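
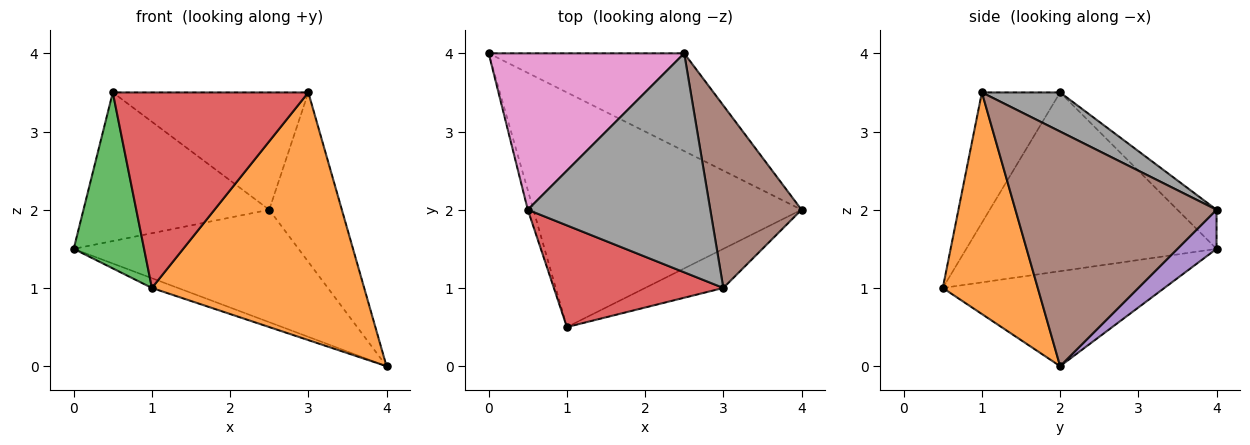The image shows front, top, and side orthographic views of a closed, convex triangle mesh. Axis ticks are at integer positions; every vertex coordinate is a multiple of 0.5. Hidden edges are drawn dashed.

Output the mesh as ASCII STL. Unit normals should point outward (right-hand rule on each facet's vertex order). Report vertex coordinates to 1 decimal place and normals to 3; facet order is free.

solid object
 facet normal -0.334 0.039 -0.942
  outer loop
   vertex 1.0 0.5 1.0
   vertex 0.0 4.0 1.5
   vertex 4.0 2.0 0.0
  endloop
 endfacet
 facet normal 0.404 -0.903 -0.143
  outer loop
   vertex 3.0 1.0 3.5
   vertex 1.0 0.5 1.0
   vertex 4.0 2.0 0.0
  endloop
 endfacet
 facet normal -0.962 -0.271 -0.030
  outer loop
   vertex 0.5 2.0 3.5
   vertex 0.0 4.0 1.5
   vertex 1.0 0.5 1.0
  endloop
 endfacet
 facet normal -0.334 -0.836 0.435
  outer loop
   vertex 0.5 2.0 3.5
   vertex 1.0 0.5 1.0
   vertex 3.0 1.0 3.5
  endloop
 endfacet
 facet normal 0.130 0.748 -0.651
  outer loop
   vertex 2.5 4.0 2.0
   vertex 4.0 2.0 0.0
   vertex 0.0 4.0 1.5
  endloop
 endfacet
 facet normal 0.883 0.319 0.344
  outer loop
   vertex 2.5 4.0 2.0
   vertex 3.0 1.0 3.5
   vertex 4.0 2.0 0.0
  endloop
 endfacet
 facet normal -0.143 0.682 0.717
  outer loop
   vertex 2.5 4.0 2.0
   vertex 0.0 4.0 1.5
   vertex 0.5 2.0 3.5
  endloop
 endfacet
 facet normal 0.186 0.464 0.866
  outer loop
   vertex 2.5 4.0 2.0
   vertex 0.5 2.0 3.5
   vertex 3.0 1.0 3.5
  endloop
 endfacet
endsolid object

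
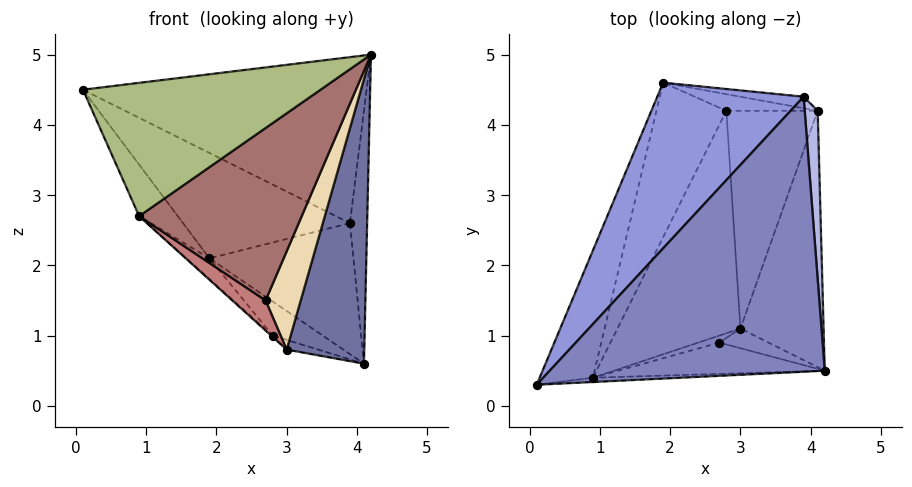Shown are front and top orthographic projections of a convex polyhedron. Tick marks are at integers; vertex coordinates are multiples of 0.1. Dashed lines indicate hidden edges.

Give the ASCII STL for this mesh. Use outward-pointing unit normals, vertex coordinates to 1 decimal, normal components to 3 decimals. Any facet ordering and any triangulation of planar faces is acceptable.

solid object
 facet normal 0.892 -0.336 -0.303
  outer loop
   vertex 3.0 1.1 0.8
   vertex 4.1 4.2 0.6
   vertex 4.2 0.5 5.0
  endloop
 endfacet
 facet normal -0.129 0.513 0.849
  outer loop
   vertex 3.9 4.4 2.6
   vertex 0.1 0.3 4.5
   vertex 4.2 0.5 5.0
  endloop
 endfacet
 facet normal -0.155 0.530 0.833
  outer loop
   vertex 3.9 4.4 2.6
   vertex 1.9 4.6 2.1
   vertex 0.1 0.3 4.5
  endloop
 endfacet
 facet normal 0.988 0.129 0.086
  outer loop
   vertex 3.9 4.4 2.6
   vertex 4.2 0.5 5.0
   vertex 4.1 4.2 0.6
  endloop
 endfacet
 facet normal 0.121 0.989 -0.087
  outer loop
   vertex 3.9 4.4 2.6
   vertex 4.1 4.2 0.6
   vertex 1.9 4.6 2.1
  endloop
 endfacet
 facet normal 0.053 -0.998 -0.032
  outer loop
   vertex 0.9 0.4 2.7
   vertex 4.2 0.5 5.0
   vertex 0.1 0.3 4.5
  endloop
 endfacet
 facet normal -0.905 0.159 -0.394
  outer loop
   vertex 0.9 0.4 2.7
   vertex 0.1 0.3 4.5
   vertex 1.9 4.6 2.1
  endloop
 endfacet
 facet normal -0.133 0.891 -0.433
  outer loop
   vertex 2.8 4.2 1.0
   vertex 1.9 4.6 2.1
   vertex 4.1 4.2 0.6
  endloop
 endfacet
 facet normal -0.294 0.043 -0.955
  outer loop
   vertex 2.8 4.2 1.0
   vertex 4.1 4.2 0.6
   vertex 3.0 1.1 0.8
  endloop
 endfacet
 facet normal -0.755 0.087 -0.650
  outer loop
   vertex 2.8 4.2 1.0
   vertex 0.9 0.4 2.7
   vertex 1.9 4.6 2.1
  endloop
 endfacet
 facet normal -0.672 0.004 -0.741
  outer loop
   vertex 2.8 4.2 1.0
   vertex 3.0 1.1 0.8
   vertex 0.9 0.4 2.7
  endloop
 endfacet
 facet normal 0.192 -0.962 -0.192
  outer loop
   vertex 2.7 0.9 1.5
   vertex 3.0 1.1 0.8
   vertex 4.2 0.5 5.0
  endloop
 endfacet
 facet normal 0.152 -0.972 -0.176
  outer loop
   vertex 2.7 0.9 1.5
   vertex 4.2 0.5 5.0
   vertex 0.9 0.4 2.7
  endloop
 endfacet
 facet normal 0.118 -0.967 -0.226
  outer loop
   vertex 2.7 0.9 1.5
   vertex 0.9 0.4 2.7
   vertex 3.0 1.1 0.8
  endloop
 endfacet
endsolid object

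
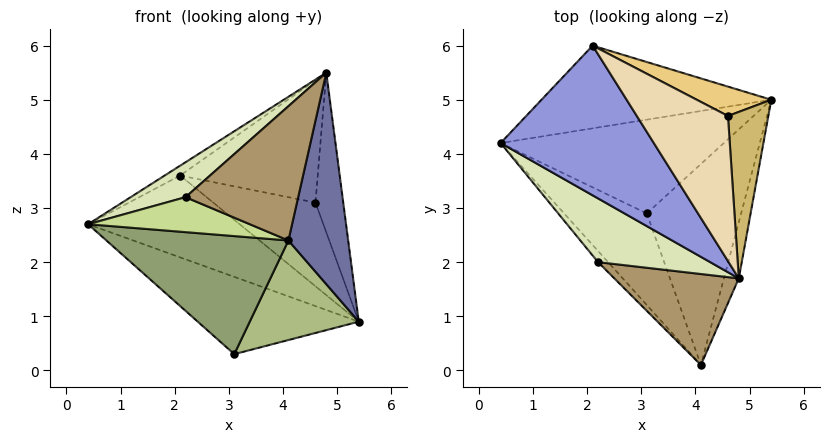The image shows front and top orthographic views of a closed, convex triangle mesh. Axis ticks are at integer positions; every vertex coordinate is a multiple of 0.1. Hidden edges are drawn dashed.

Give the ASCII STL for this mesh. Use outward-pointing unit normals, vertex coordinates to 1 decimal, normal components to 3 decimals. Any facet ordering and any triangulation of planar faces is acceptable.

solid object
 facet normal 0.958 -0.277 -0.074
  outer loop
   vertex 4.8 1.7 5.5
   vertex 4.1 0.1 2.4
   vertex 5.4 5.0 0.9
  endloop
 endfacet
 facet normal -0.346 0.660 -0.667
  outer loop
   vertex 2.1 6.0 3.6
   vertex 5.4 5.0 0.9
   vertex 0.4 4.2 2.7
  endloop
 endfacet
 facet normal -0.513 0.056 0.857
  outer loop
   vertex 2.1 6.0 3.6
   vertex 0.4 4.2 2.7
   vertex 4.8 1.7 5.5
  endloop
 endfacet
 facet normal -0.355 0.595 -0.721
  outer loop
   vertex 3.1 2.9 0.3
   vertex 0.4 4.2 2.7
   vertex 5.4 5.0 0.9
  endloop
 endfacet
 facet normal -0.679 -0.580 -0.450
  outer loop
   vertex 3.1 2.9 0.3
   vertex 4.1 0.1 2.4
   vertex 0.4 4.2 2.7
  endloop
 endfacet
 facet normal 0.538 -0.374 -0.755
  outer loop
   vertex 3.1 2.9 0.3
   vertex 5.4 5.0 0.9
   vertex 4.1 0.1 2.4
  endloop
 endfacet
 facet normal -0.734 -0.647 -0.206
  outer loop
   vertex 2.2 2.0 3.2
   vertex 0.4 4.2 2.7
   vertex 4.1 0.1 2.4
  endloop
 endfacet
 facet normal -0.639 -0.370 0.674
  outer loop
   vertex 2.2 2.0 3.2
   vertex 4.8 1.7 5.5
   vertex 0.4 4.2 2.7
  endloop
 endfacet
 facet normal -0.509 -0.712 0.483
  outer loop
   vertex 2.2 2.0 3.2
   vertex 4.1 0.1 2.4
   vertex 4.8 1.7 5.5
  endloop
 endfacet
 facet normal 0.865 0.347 0.362
  outer loop
   vertex 4.6 4.7 3.1
   vertex 4.8 1.7 5.5
   vertex 5.4 5.0 0.9
  endloop
 endfacet
 facet normal 0.487 0.824 0.289
  outer loop
   vertex 4.6 4.7 3.1
   vertex 5.4 5.0 0.9
   vertex 2.1 6.0 3.6
  endloop
 endfacet
 facet normal 0.439 0.579 0.687
  outer loop
   vertex 4.6 4.7 3.1
   vertex 2.1 6.0 3.6
   vertex 4.8 1.7 5.5
  endloop
 endfacet
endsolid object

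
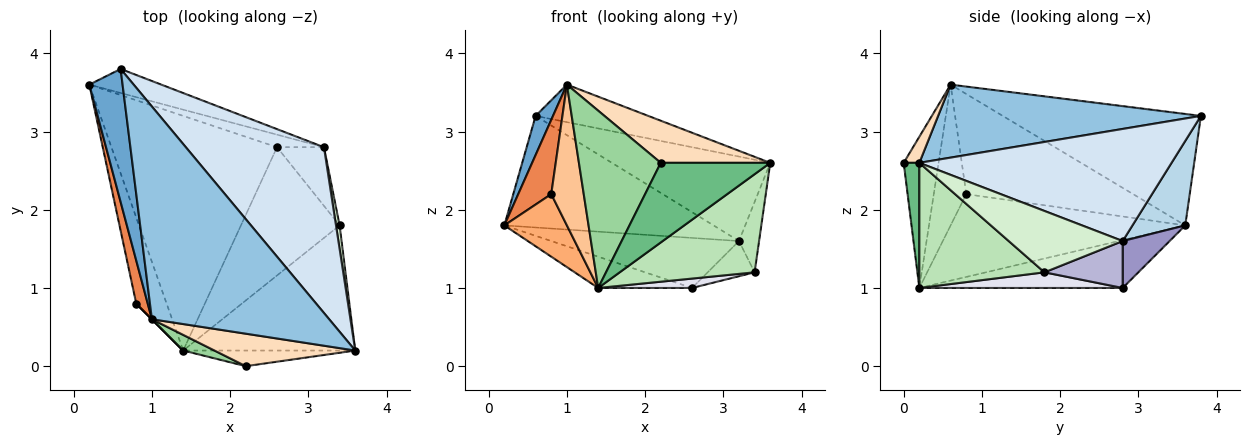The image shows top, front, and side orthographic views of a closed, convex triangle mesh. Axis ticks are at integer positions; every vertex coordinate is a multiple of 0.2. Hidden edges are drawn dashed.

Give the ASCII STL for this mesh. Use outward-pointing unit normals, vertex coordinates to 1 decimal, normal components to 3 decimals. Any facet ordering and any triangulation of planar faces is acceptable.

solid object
 facet normal -0.955 -0.084 0.285
  outer loop
   vertex 0.6 3.8 3.2
   vertex 0.2 3.6 1.8
   vertex 1.0 0.6 3.6
  endloop
 endfacet
 facet normal 0.376 0.161 0.913
  outer loop
   vertex 0.6 3.8 3.2
   vertex 1.0 0.6 3.6
   vertex 3.6 0.2 2.6
  endloop
 endfacet
 facet normal 0.240 0.949 -0.204
  outer loop
   vertex 3.2 2.8 1.6
   vertex 0.2 3.6 1.8
   vertex 0.6 3.8 3.2
  endloop
 endfacet
 facet normal 0.586 0.368 0.722
  outer loop
   vertex 3.2 2.8 1.6
   vertex 0.6 3.8 3.2
   vertex 3.6 0.2 2.6
  endloop
 endfacet
 facet normal -0.975 -0.193 0.112
  outer loop
   vertex 0.8 0.8 2.2
   vertex 1.0 0.6 3.6
   vertex 0.2 3.6 1.8
  endloop
 endfacet
 facet normal -0.911 -0.243 -0.334
  outer loop
   vertex 0.8 0.8 2.2
   vertex 0.2 3.6 1.8
   vertex 1.4 0.2 1.0
  endloop
 endfacet
 facet normal -0.707 -0.707 0.000
  outer loop
   vertex 0.8 0.8 2.2
   vertex 1.4 0.2 1.0
   vertex 1.0 0.6 3.6
  endloop
 endfacet
 facet normal 0.112 -0.787 0.607
  outer loop
   vertex 2.2 0.0 2.6
   vertex 3.6 0.2 2.6
   vertex 1.0 0.6 3.6
  endloop
 endfacet
 facet normal 0.139 -0.972 -0.191
  outer loop
   vertex 2.2 0.0 2.6
   vertex 1.4 0.2 1.0
   vertex 3.6 0.2 2.6
  endloop
 endfacet
 facet normal -0.391 -0.917 0.081
  outer loop
   vertex 2.2 0.0 2.6
   vertex 1.0 0.6 3.6
   vertex 1.4 0.2 1.0
  endloop
 endfacet
 facet normal 0.497 -0.536 -0.683
  outer loop
   vertex 3.4 1.8 1.2
   vertex 3.6 0.2 2.6
   vertex 1.4 0.2 1.0
  endloop
 endfacet
 facet normal 0.983 0.173 0.058
  outer loop
   vertex 3.4 1.8 1.2
   vertex 3.2 2.8 1.6
   vertex 3.6 0.2 2.6
  endloop
 endfacet
 facet normal 0.236 0.943 -0.236
  outer loop
   vertex 2.6 2.8 1.0
   vertex 0.2 3.6 1.8
   vertex 3.2 2.8 1.6
  endloop
 endfacet
 facet normal 0.651 0.391 -0.651
  outer loop
   vertex 2.6 2.8 1.0
   vertex 3.2 2.8 1.6
   vertex 3.4 1.8 1.2
  endloop
 endfacet
 facet normal -0.275 0.127 -0.953
  outer loop
   vertex 2.6 2.8 1.0
   vertex 1.4 0.2 1.0
   vertex 0.2 3.6 1.8
  endloop
 endfacet
 facet normal 0.156 -0.072 -0.985
  outer loop
   vertex 2.6 2.8 1.0
   vertex 3.4 1.8 1.2
   vertex 1.4 0.2 1.0
  endloop
 endfacet
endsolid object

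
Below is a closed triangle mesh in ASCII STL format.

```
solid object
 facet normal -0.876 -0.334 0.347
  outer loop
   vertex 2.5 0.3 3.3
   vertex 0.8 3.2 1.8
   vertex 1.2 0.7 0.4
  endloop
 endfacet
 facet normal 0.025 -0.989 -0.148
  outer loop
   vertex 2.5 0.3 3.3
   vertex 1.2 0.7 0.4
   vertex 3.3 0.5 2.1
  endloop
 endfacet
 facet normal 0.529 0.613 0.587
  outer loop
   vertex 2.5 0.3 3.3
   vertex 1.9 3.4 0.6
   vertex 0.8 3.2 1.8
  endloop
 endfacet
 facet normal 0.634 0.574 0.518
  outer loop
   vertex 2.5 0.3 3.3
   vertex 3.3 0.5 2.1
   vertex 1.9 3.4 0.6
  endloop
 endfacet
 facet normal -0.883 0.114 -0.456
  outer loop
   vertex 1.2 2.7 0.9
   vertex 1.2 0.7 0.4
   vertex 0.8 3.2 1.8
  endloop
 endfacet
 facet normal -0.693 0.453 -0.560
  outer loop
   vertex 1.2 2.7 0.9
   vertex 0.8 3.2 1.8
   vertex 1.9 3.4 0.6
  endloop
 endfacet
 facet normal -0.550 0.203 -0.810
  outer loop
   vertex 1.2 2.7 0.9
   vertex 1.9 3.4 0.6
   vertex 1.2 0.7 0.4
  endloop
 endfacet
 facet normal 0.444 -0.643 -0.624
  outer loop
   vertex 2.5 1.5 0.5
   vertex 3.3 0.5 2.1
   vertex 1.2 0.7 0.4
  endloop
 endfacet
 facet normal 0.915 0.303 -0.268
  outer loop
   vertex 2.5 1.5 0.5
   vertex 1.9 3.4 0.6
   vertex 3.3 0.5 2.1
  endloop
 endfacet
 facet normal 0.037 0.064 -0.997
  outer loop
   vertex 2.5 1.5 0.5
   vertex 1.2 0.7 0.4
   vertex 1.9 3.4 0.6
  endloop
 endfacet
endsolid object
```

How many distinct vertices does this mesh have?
7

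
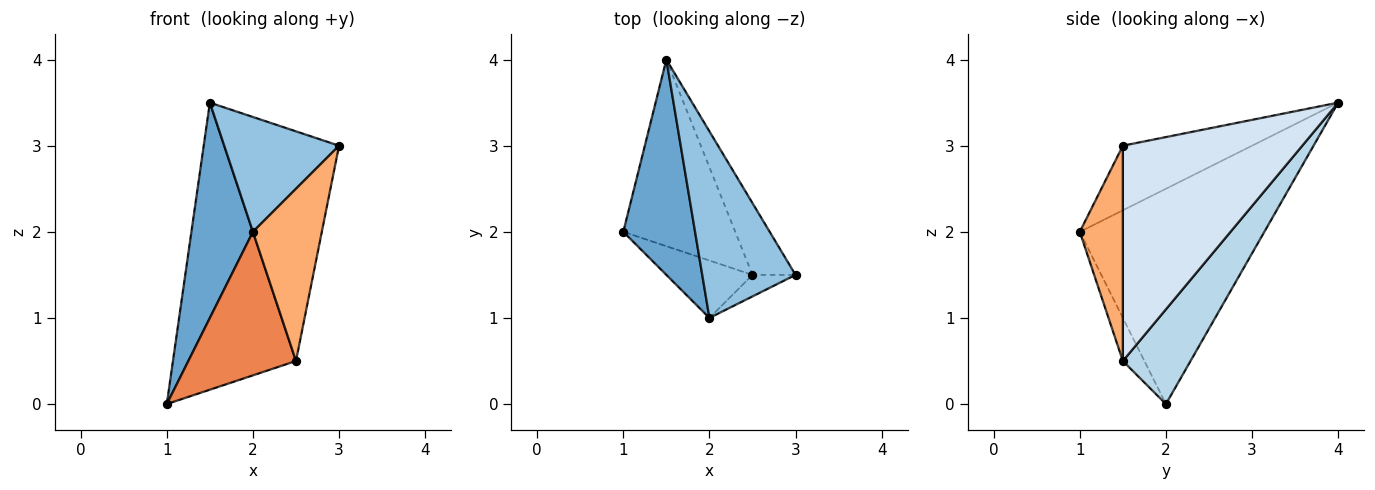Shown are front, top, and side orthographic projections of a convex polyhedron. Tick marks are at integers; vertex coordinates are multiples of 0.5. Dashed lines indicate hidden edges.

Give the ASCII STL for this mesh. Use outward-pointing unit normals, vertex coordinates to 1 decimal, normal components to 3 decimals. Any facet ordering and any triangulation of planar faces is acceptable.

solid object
 facet normal -0.905 -0.302 0.302
  outer loop
   vertex 2.0 1.0 2.0
   vertex 1.5 4.0 3.5
   vertex 1.0 2.0 0.0
  endloop
 endfacet
 facet normal -0.508 -0.451 0.734
  outer loop
   vertex 2.0 1.0 2.0
   vertex 3.0 1.5 3.0
   vertex 1.5 4.0 3.5
  endloop
 endfacet
 facet normal 0.419 0.761 -0.495
  outer loop
   vertex 2.5 1.5 0.5
   vertex 1.0 2.0 0.0
   vertex 1.5 4.0 3.5
  endloop
 endfacet
 facet normal 0.831 0.532 -0.166
  outer loop
   vertex 2.5 1.5 0.5
   vertex 1.5 4.0 3.5
   vertex 3.0 1.5 3.0
  endloop
 endfacet
 facet normal -0.183 -0.913 -0.365
  outer loop
   vertex 2.5 1.5 0.5
   vertex 2.0 1.0 2.0
   vertex 1.0 2.0 0.0
  endloop
 endfacet
 facet normal 0.527 -0.843 -0.105
  outer loop
   vertex 2.5 1.5 0.5
   vertex 3.0 1.5 3.0
   vertex 2.0 1.0 2.0
  endloop
 endfacet
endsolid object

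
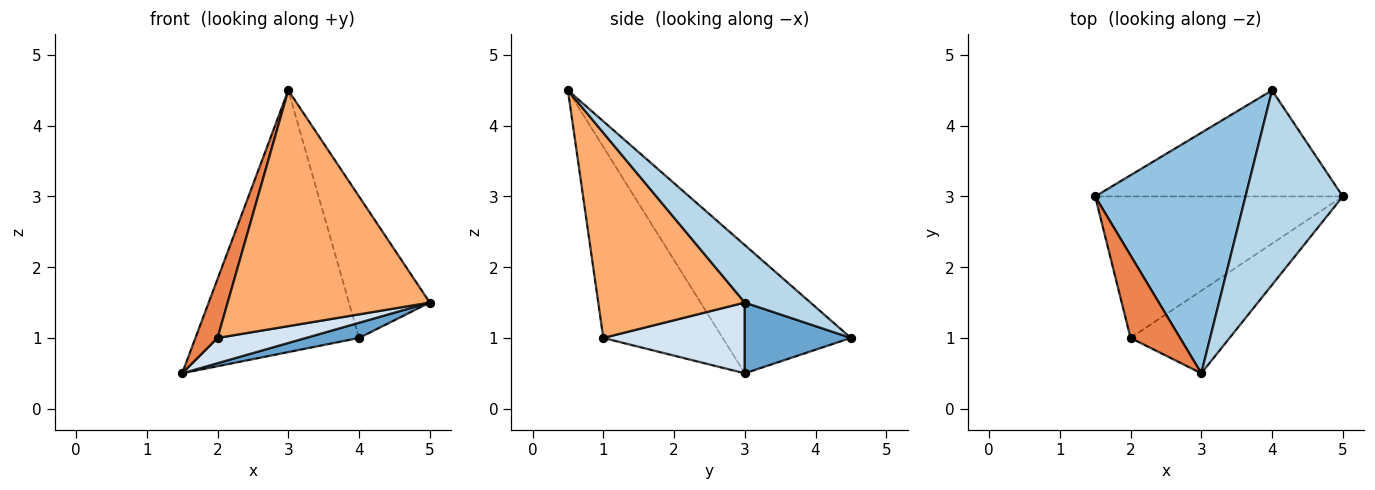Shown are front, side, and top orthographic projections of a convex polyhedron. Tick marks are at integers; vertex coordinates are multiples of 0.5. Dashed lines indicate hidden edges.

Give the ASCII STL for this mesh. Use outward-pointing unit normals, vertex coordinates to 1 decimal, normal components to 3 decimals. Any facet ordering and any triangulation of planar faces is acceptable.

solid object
 facet normal 0.272 -0.136 -0.953
  outer loop
   vertex 4.0 4.5 1.0
   vertex 5.0 3.0 1.5
   vertex 1.5 3.0 0.5
  endloop
 endfacet
 facet normal -0.500 0.638 0.586
  outer loop
   vertex 4.0 4.5 1.0
   vertex 1.5 3.0 0.5
   vertex 3.0 0.5 4.5
  endloop
 endfacet
 facet normal 0.431 0.531 0.730
  outer loop
   vertex 4.0 4.5 1.0
   vertex 3.0 0.5 4.5
   vertex 5.0 3.0 1.5
  endloop
 endfacet
 facet normal 0.271 -0.169 -0.948
  outer loop
   vertex 2.0 1.0 1.0
   vertex 1.5 3.0 0.5
   vertex 5.0 3.0 1.5
  endloop
 endfacet
 facet normal -0.953 -0.176 0.247
  outer loop
   vertex 2.0 1.0 1.0
   vertex 3.0 0.5 4.5
   vertex 1.5 3.0 0.5
  endloop
 endfacet
 facet normal 0.565 -0.779 -0.273
  outer loop
   vertex 2.0 1.0 1.0
   vertex 5.0 3.0 1.5
   vertex 3.0 0.5 4.5
  endloop
 endfacet
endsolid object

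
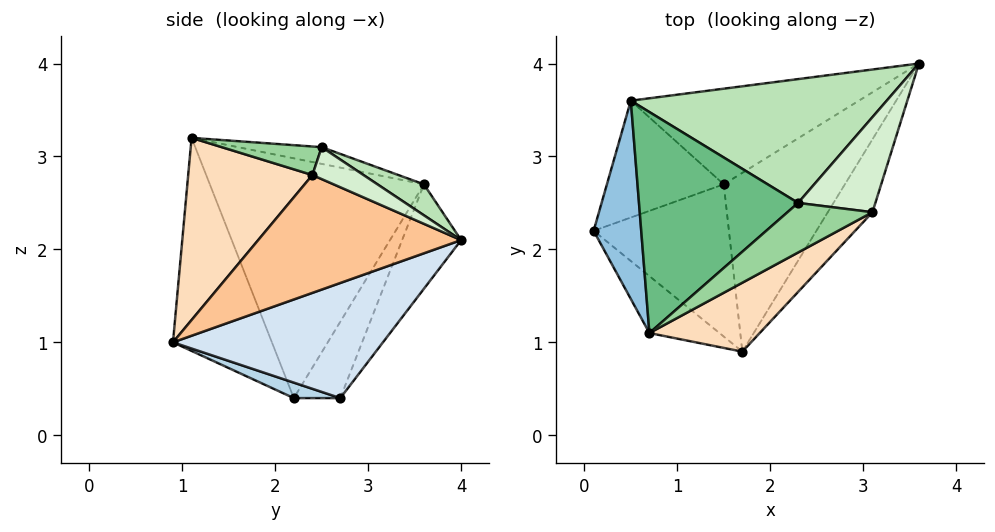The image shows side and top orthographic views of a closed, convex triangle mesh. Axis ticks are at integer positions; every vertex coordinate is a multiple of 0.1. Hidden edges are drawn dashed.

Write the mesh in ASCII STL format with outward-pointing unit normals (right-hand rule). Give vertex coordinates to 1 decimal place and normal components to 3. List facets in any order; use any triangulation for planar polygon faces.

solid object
 facet normal -0.575 -0.796 -0.189
  outer loop
   vertex 0.7 1.1 3.2
   vertex 0.1 2.2 0.4
   vertex 1.7 0.9 1.0
  endloop
 endfacet
 facet normal -0.980 -0.040 0.195
  outer loop
   vertex 0.5 3.6 2.7
   vertex 0.1 2.2 0.4
   vertex 0.7 1.1 3.2
  endloop
 endfacet
 facet normal 0.108 -0.304 -0.947
  outer loop
   vertex 1.5 2.7 0.4
   vertex 1.7 0.9 1.0
   vertex 0.1 2.2 0.4
  endloop
 endfacet
 facet normal 0.680 -0.163 -0.715
  outer loop
   vertex 1.5 2.7 0.4
   vertex 3.6 4.0 2.1
   vertex 1.7 0.9 1.0
  endloop
 endfacet
 facet normal -0.299 0.837 -0.458
  outer loop
   vertex 1.5 2.7 0.4
   vertex 0.1 2.2 0.4
   vertex 0.5 3.6 2.7
  endloop
 endfacet
 facet normal -0.197 0.881 -0.430
  outer loop
   vertex 1.5 2.7 0.4
   vertex 0.5 3.6 2.7
   vertex 3.6 4.0 2.1
  endloop
 endfacet
 facet normal 0.854 -0.408 -0.324
  outer loop
   vertex 3.1 2.4 2.8
   vertex 1.7 0.9 1.0
   vertex 3.6 4.0 2.1
  endloop
 endfacet
 facet normal 0.493 -0.818 0.298
  outer loop
   vertex 3.1 2.4 2.8
   vertex 0.7 1.1 3.2
   vertex 1.7 0.9 1.0
  endloop
 endfacet
 facet normal -0.103 0.187 0.977
  outer loop
   vertex 2.3 2.5 3.1
   vertex 0.5 3.6 2.7
   vertex 0.7 1.1 3.2
  endloop
 endfacet
 facet normal 0.305 -0.284 0.909
  outer loop
   vertex 2.3 2.5 3.1
   vertex 0.7 1.1 3.2
   vertex 3.1 2.4 2.8
  endloop
 endfacet
 facet normal 0.105 0.487 0.867
  outer loop
   vertex 2.3 2.5 3.1
   vertex 3.6 4.0 2.1
   vertex 0.5 3.6 2.7
  endloop
 endfacet
 facet normal 0.368 0.274 0.889
  outer loop
   vertex 2.3 2.5 3.1
   vertex 3.1 2.4 2.8
   vertex 3.6 4.0 2.1
  endloop
 endfacet
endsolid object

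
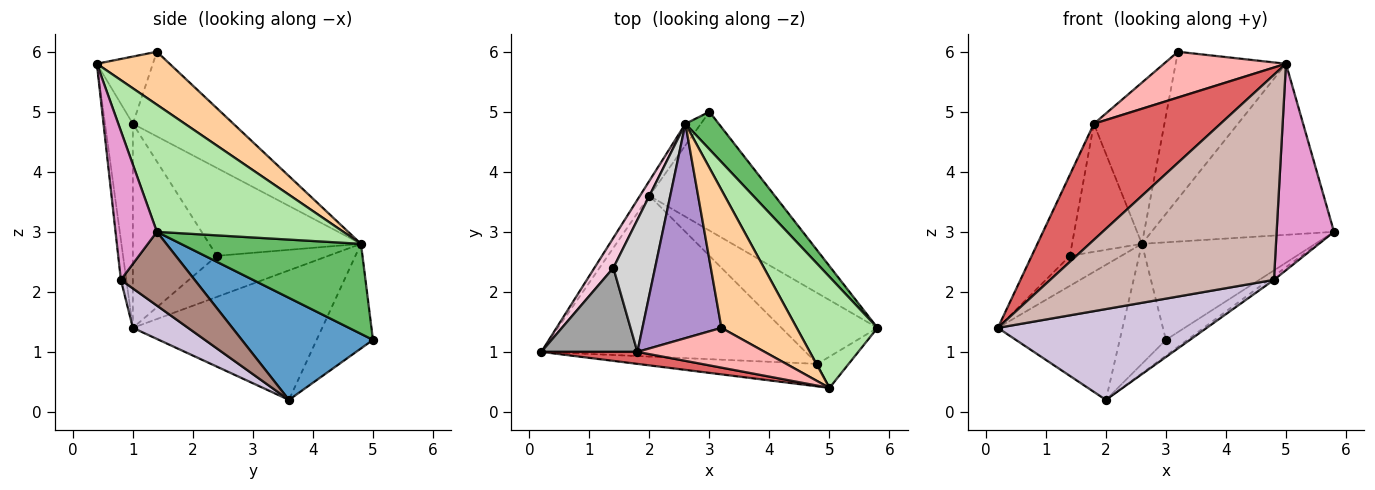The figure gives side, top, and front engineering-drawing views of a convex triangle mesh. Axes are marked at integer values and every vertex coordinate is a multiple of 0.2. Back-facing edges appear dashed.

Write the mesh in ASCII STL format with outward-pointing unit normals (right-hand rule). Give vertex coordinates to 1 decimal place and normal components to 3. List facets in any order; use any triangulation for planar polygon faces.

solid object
 facet normal 0.628 0.103 -0.772
  outer loop
   vertex 2.0 3.6 0.2
   vertex 3.0 5.0 1.2
   vertex 5.8 1.4 3.0
  endloop
 endfacet
 facet normal -0.834 0.549 -0.061
  outer loop
   vertex 2.6 4.8 2.8
   vertex 2.0 3.6 0.2
   vertex 0.2 1.0 1.4
  endloop
 endfacet
 facet normal -0.768 0.630 -0.113
  outer loop
   vertex 2.6 4.8 2.8
   vertex 3.0 5.0 1.2
   vertex 2.0 3.6 0.2
  endloop
 endfacet
 facet normal 0.434 0.657 0.617
  outer loop
   vertex 2.6 4.8 2.8
   vertex 3.2 1.4 6.0
   vertex 5.0 0.4 5.8
  endloop
 endfacet
 facet normal 0.696 0.670 0.258
  outer loop
   vertex 2.6 4.8 2.8
   vertex 5.8 1.4 3.0
   vertex 3.0 5.0 1.2
  endloop
 endfacet
 facet normal 0.651 0.637 0.413
  outer loop
   vertex 2.6 4.8 2.8
   vertex 5.0 0.4 5.8
   vertex 5.8 1.4 3.0
  endloop
 endfacet
 facet normal -0.214 -0.972 0.101
  outer loop
   vertex 1.8 1.0 4.8
   vertex 0.2 1.0 1.4
   vertex 5.0 0.4 5.8
  endloop
 endfacet
 facet normal -0.327 -0.713 0.620
  outer loop
   vertex 1.8 1.0 4.8
   vertex 5.0 0.4 5.8
   vertex 3.2 1.4 6.0
  endloop
 endfacet
 facet normal -0.651 0.456 0.607
  outer loop
   vertex 1.8 1.0 4.8
   vertex 3.2 1.4 6.0
   vertex 2.6 4.8 2.8
  endloop
 endfacet
 facet normal 0.129 -0.488 -0.863
  outer loop
   vertex 4.8 0.8 2.2
   vertex 0.2 1.0 1.4
   vertex 2.0 3.6 0.2
  endloop
 endfacet
 facet normal 0.608 0.042 -0.792
  outer loop
   vertex 4.8 0.8 2.2
   vertex 2.0 3.6 0.2
   vertex 5.8 1.4 3.0
  endloop
 endfacet
 facet normal -0.024 -0.994 -0.109
  outer loop
   vertex 4.8 0.8 2.2
   vertex 5.0 0.4 5.8
   vertex 0.2 1.0 1.4
  endloop
 endfacet
 facet normal 0.580 -0.805 -0.122
  outer loop
   vertex 4.8 0.8 2.2
   vertex 5.8 1.4 3.0
   vertex 5.0 0.4 5.8
  endloop
 endfacet
 facet normal -0.837 0.386 0.386
  outer loop
   vertex 1.4 2.4 2.6
   vertex 2.6 4.8 2.8
   vertex 0.2 1.0 1.4
  endloop
 endfacet
 facet normal -0.837 0.380 0.394
  outer loop
   vertex 1.4 2.4 2.6
   vertex 0.2 1.0 1.4
   vertex 1.8 1.0 4.8
  endloop
 endfacet
 facet normal -0.834 0.384 0.396
  outer loop
   vertex 1.4 2.4 2.6
   vertex 1.8 1.0 4.8
   vertex 2.6 4.8 2.8
  endloop
 endfacet
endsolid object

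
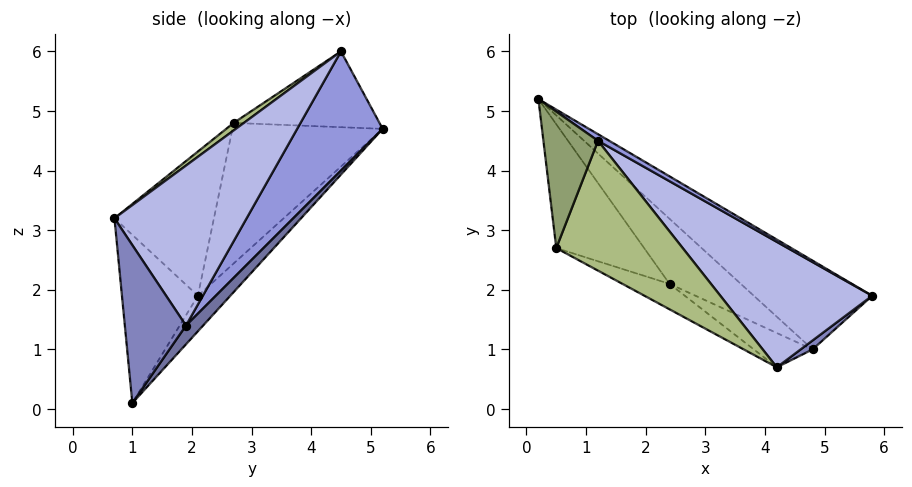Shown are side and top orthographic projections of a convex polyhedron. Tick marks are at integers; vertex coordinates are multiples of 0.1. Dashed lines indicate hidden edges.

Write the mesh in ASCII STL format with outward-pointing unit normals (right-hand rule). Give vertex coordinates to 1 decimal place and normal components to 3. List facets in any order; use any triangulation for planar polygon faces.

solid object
 facet normal 0.098 0.782 -0.616
  outer loop
   vertex 4.8 1.0 0.1
   vertex 0.2 5.2 4.7
   vertex 5.8 1.9 1.4
  endloop
 endfacet
 facet normal 0.633 -0.773 0.048
  outer loop
   vertex 4.8 1.0 0.1
   vertex 5.8 1.9 1.4
   vertex 4.2 0.7 3.2
  endloop
 endfacet
 facet normal 0.529 0.847 0.050
  outer loop
   vertex 1.2 4.5 6.0
   vertex 5.8 1.9 1.4
   vertex 0.2 5.2 4.7
  endloop
 endfacet
 facet normal 0.724 0.065 0.687
  outer loop
   vertex 1.2 4.5 6.0
   vertex 4.2 0.7 3.2
   vertex 5.8 1.9 1.4
  endloop
 endfacet
 facet normal -0.809 -0.074 0.583
  outer loop
   vertex 0.5 2.7 4.8
   vertex 1.2 4.5 6.0
   vertex 0.2 5.2 4.7
  endloop
 endfacet
 facet normal 0.049 -0.567 0.822
  outer loop
   vertex 0.5 2.7 4.8
   vertex 4.2 0.7 3.2
   vertex 1.2 4.5 6.0
  endloop
 endfacet
 facet normal -0.519 -0.835 -0.181
  outer loop
   vertex 2.4 2.1 1.9
   vertex 4.8 1.0 0.1
   vertex 4.2 0.7 3.2
  endloop
 endfacet
 facet normal -0.525 -0.834 -0.171
  outer loop
   vertex 2.4 2.1 1.9
   vertex 4.2 0.7 3.2
   vertex 0.5 2.7 4.8
  endloop
 endfacet
 facet normal -0.400 0.442 -0.803
  outer loop
   vertex 2.4 2.1 1.9
   vertex 0.2 5.2 4.7
   vertex 4.8 1.0 0.1
  endloop
 endfacet
 facet normal -0.842 -0.122 -0.526
  outer loop
   vertex 2.4 2.1 1.9
   vertex 0.5 2.7 4.8
   vertex 0.2 5.2 4.7
  endloop
 endfacet
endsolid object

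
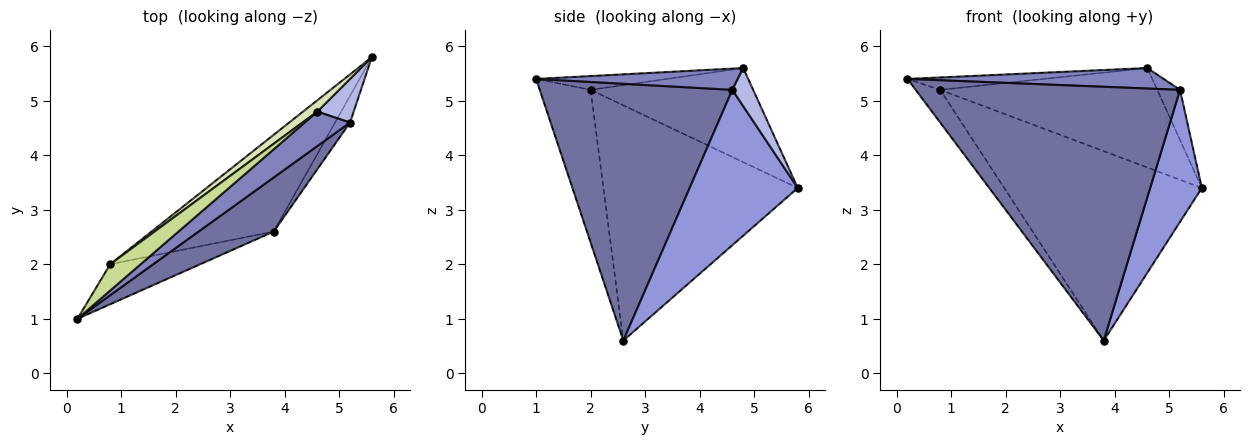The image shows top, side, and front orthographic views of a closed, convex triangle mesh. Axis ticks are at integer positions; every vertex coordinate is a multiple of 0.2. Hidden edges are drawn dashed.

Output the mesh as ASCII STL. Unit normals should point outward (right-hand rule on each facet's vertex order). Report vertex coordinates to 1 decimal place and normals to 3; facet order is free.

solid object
 facet normal 0.580 -0.797 0.170
  outer loop
   vertex 5.2 4.6 5.2
   vertex 0.2 1.0 5.4
   vertex 3.8 2.6 0.6
  endloop
 endfacet
 facet normal 0.373 -0.474 0.797
  outer loop
   vertex 5.2 4.6 5.2
   vertex 4.6 4.8 5.6
   vertex 0.2 1.0 5.4
  endloop
 endfacet
 facet normal 0.899 -0.430 -0.087
  outer loop
   vertex 5.2 4.6 5.2
   vertex 3.8 2.6 0.6
   vertex 5.6 5.8 3.4
  endloop
 endfacet
 facet normal 0.567 0.621 0.540
  outer loop
   vertex 5.2 4.6 5.2
   vertex 5.6 5.8 3.4
   vertex 4.6 4.8 5.6
  endloop
 endfacet
 facet normal -0.796 0.384 -0.469
  outer loop
   vertex 0.8 2.0 5.2
   vertex 3.8 2.6 0.6
   vertex 0.2 1.0 5.4
  endloop
 endfacet
 facet normal -0.659 0.670 -0.342
  outer loop
   vertex 0.8 2.0 5.2
   vertex 5.6 5.8 3.4
   vertex 3.8 2.6 0.6
  endloop
 endfacet
 facet normal -0.379 0.395 0.837
  outer loop
   vertex 0.8 2.0 5.2
   vertex 0.2 1.0 5.4
   vertex 4.6 4.8 5.6
  endloop
 endfacet
 facet normal -0.597 0.797 0.091
  outer loop
   vertex 0.8 2.0 5.2
   vertex 4.6 4.8 5.6
   vertex 5.6 5.8 3.4
  endloop
 endfacet
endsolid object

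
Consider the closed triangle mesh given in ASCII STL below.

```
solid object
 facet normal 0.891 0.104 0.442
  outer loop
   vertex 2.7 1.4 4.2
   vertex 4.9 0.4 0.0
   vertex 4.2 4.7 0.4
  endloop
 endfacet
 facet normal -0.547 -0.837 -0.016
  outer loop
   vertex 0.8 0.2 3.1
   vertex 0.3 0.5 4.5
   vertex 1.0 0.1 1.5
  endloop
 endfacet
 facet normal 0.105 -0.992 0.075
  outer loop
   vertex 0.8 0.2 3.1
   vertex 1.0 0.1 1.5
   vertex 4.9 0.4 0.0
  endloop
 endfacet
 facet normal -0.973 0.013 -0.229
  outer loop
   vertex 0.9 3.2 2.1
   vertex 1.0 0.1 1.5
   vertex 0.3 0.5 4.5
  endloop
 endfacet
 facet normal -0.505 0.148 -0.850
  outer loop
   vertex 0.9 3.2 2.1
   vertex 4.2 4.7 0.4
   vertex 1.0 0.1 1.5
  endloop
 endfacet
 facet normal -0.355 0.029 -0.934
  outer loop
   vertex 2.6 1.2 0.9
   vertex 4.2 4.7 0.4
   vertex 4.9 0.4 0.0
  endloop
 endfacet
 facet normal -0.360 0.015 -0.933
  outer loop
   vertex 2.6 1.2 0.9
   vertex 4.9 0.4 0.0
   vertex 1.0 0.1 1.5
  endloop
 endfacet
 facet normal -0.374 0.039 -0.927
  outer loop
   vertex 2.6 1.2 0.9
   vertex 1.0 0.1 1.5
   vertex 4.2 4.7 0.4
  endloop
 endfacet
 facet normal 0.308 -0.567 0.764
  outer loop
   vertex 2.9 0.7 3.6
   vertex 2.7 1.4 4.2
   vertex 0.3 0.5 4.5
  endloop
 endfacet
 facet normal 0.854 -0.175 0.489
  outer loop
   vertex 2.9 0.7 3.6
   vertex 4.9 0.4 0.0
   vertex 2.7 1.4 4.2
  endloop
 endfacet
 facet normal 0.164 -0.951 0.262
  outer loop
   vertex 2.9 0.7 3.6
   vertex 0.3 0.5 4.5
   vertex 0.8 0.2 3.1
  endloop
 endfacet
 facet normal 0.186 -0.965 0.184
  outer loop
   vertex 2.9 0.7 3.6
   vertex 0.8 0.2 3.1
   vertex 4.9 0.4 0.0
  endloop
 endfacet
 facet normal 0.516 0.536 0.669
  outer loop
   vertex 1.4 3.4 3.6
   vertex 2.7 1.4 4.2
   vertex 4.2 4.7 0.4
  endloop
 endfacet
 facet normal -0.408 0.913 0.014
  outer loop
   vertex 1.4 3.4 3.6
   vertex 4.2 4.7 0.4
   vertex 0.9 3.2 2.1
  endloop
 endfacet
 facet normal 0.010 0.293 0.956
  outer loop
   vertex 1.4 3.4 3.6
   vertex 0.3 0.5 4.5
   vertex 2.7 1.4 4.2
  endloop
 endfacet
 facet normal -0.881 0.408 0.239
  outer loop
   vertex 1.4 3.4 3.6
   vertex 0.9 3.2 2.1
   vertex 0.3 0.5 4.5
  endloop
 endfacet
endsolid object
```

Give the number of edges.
24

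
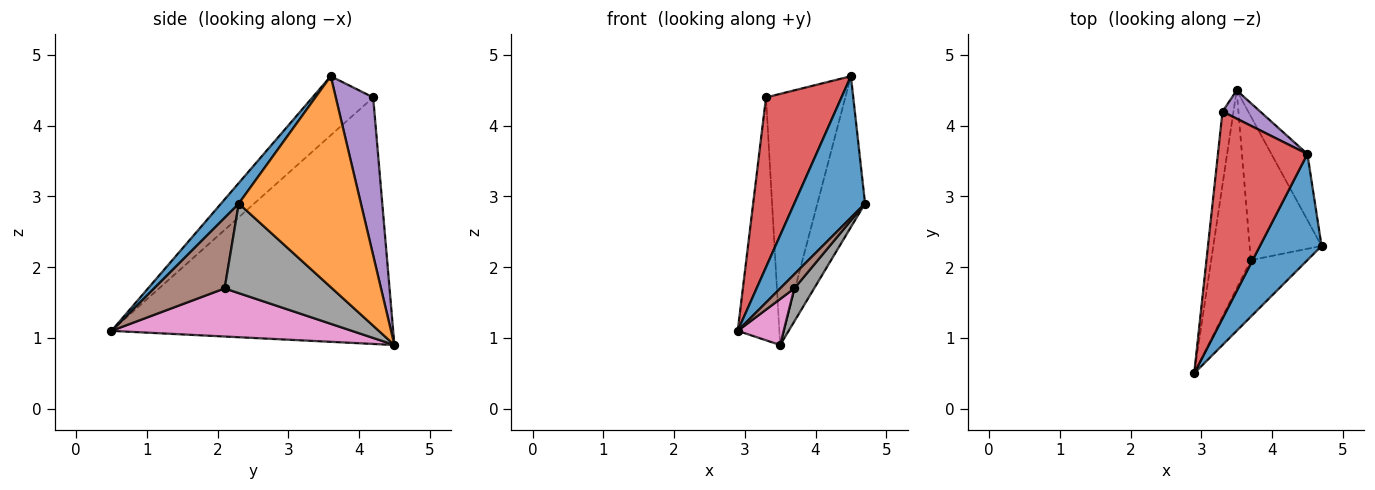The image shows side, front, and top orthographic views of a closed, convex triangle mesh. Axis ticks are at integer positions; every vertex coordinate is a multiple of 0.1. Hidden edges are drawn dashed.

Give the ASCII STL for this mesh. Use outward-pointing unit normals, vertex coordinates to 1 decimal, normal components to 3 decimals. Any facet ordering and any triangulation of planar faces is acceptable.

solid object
 facet normal 0.196 -0.784 0.588
  outer loop
   vertex 4.5 3.6 4.7
   vertex 2.9 0.5 1.1
   vertex 4.7 2.3 2.9
  endloop
 endfacet
 facet normal 0.920 0.359 -0.157
  outer loop
   vertex 4.5 3.6 4.7
   vertex 4.7 2.3 2.9
   vertex 3.5 4.5 0.9
  endloop
 endfacet
 facet normal -0.988 0.146 -0.044
  outer loop
   vertex 3.3 4.2 4.4
   vertex 3.5 4.5 0.9
   vertex 2.9 0.5 1.1
  endloop
 endfacet
 facet normal -0.455 -0.565 0.689
  outer loop
   vertex 3.3 4.2 4.4
   vertex 2.9 0.5 1.1
   vertex 4.5 3.6 4.7
  endloop
 endfacet
 facet normal 0.425 0.900 0.101
  outer loop
   vertex 3.3 4.2 4.4
   vertex 4.5 3.6 4.7
   vertex 3.5 4.5 0.9
  endloop
 endfacet
 facet normal 0.772 -0.154 -0.617
  outer loop
   vertex 3.7 2.1 1.7
   vertex 4.7 2.3 2.9
   vertex 2.9 0.5 1.1
  endloop
 endfacet
 facet normal 0.764 -0.146 -0.629
  outer loop
   vertex 3.7 2.1 1.7
   vertex 2.9 0.5 1.1
   vertex 3.5 4.5 0.9
  endloop
 endfacet
 facet normal 0.772 -0.142 -0.620
  outer loop
   vertex 3.7 2.1 1.7
   vertex 3.5 4.5 0.9
   vertex 4.7 2.3 2.9
  endloop
 endfacet
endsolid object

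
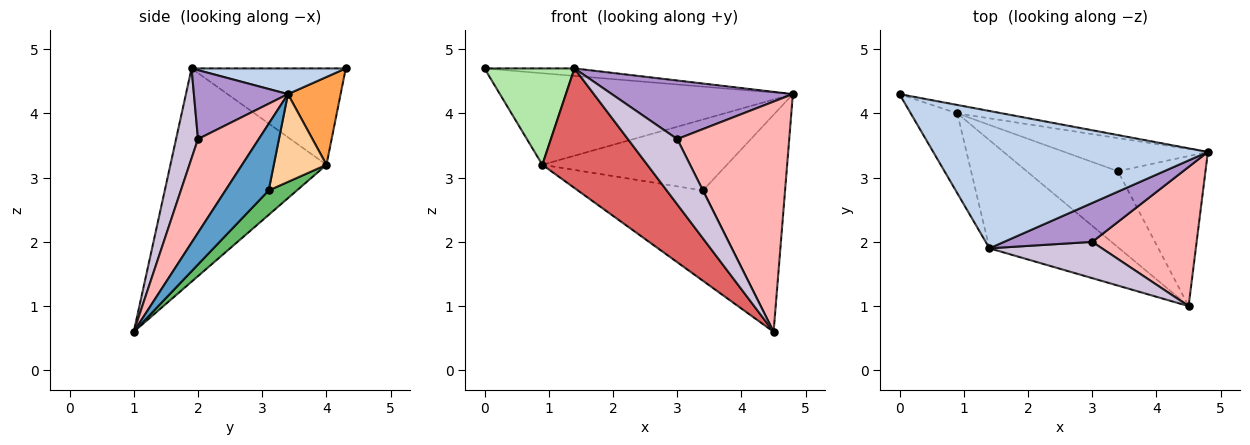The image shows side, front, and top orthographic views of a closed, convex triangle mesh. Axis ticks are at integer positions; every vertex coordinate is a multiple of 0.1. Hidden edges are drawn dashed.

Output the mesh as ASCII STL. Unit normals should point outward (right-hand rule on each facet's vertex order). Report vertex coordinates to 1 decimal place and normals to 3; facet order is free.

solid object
 facet normal 0.397 0.755 -0.522
  outer loop
   vertex 3.4 3.1 2.8
   vertex 4.8 3.4 4.3
   vertex 4.5 1.0 0.6
  endloop
 endfacet
 facet normal 0.093 0.054 0.994
  outer loop
   vertex 1.4 1.9 4.7
   vertex 4.8 3.4 4.3
   vertex 0.0 4.3 4.7
  endloop
 endfacet
 facet normal 0.176 0.980 -0.090
  outer loop
   vertex 0.9 4.0 3.2
   vertex 0.0 4.3 4.7
   vertex 4.8 3.4 4.3
  endloop
 endfacet
 facet normal 0.250 0.877 -0.409
  outer loop
   vertex 0.9 4.0 3.2
   vertex 4.8 3.4 4.3
   vertex 3.4 3.1 2.8
  endloop
 endfacet
 facet normal 0.170 0.754 -0.635
  outer loop
   vertex 0.9 4.0 3.2
   vertex 3.4 3.1 2.8
   vertex 4.5 1.0 0.6
  endloop
 endfacet
 facet normal -0.797 -0.465 -0.385
  outer loop
   vertex 0.9 4.0 3.2
   vertex 1.4 1.9 4.7
   vertex 0.0 4.3 4.7
  endloop
 endfacet
 facet normal -0.741 -0.498 -0.451
  outer loop
   vertex 0.9 4.0 3.2
   vertex 4.5 1.0 0.6
   vertex 1.4 1.9 4.7
  endloop
 endfacet
 facet normal 0.421 -0.776 0.469
  outer loop
   vertex 3.0 2.0 3.6
   vertex 4.5 1.0 0.6
   vertex 4.8 3.4 4.3
  endloop
 endfacet
 facet normal 0.397 -0.764 0.508
  outer loop
   vertex 3.0 2.0 3.6
   vertex 4.8 3.4 4.3
   vertex 1.4 1.9 4.7
  endloop
 endfacet
 facet normal 0.362 -0.815 0.453
  outer loop
   vertex 3.0 2.0 3.6
   vertex 1.4 1.9 4.7
   vertex 4.5 1.0 0.6
  endloop
 endfacet
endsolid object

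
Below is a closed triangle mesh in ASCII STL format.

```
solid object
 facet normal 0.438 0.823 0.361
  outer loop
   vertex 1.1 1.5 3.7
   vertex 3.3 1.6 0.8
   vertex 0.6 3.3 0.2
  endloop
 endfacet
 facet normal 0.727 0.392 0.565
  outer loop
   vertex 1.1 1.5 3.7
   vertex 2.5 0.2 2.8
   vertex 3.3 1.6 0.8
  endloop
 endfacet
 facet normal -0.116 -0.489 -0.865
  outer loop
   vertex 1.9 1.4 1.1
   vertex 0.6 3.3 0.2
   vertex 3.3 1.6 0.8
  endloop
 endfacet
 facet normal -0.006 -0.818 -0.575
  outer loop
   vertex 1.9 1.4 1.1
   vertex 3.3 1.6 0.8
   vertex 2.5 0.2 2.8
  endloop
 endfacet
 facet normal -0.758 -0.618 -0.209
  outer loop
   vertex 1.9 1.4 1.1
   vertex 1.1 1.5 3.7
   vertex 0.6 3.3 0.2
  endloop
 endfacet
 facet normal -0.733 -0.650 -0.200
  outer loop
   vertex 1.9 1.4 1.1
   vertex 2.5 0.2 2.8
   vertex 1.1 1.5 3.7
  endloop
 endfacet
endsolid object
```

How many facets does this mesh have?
6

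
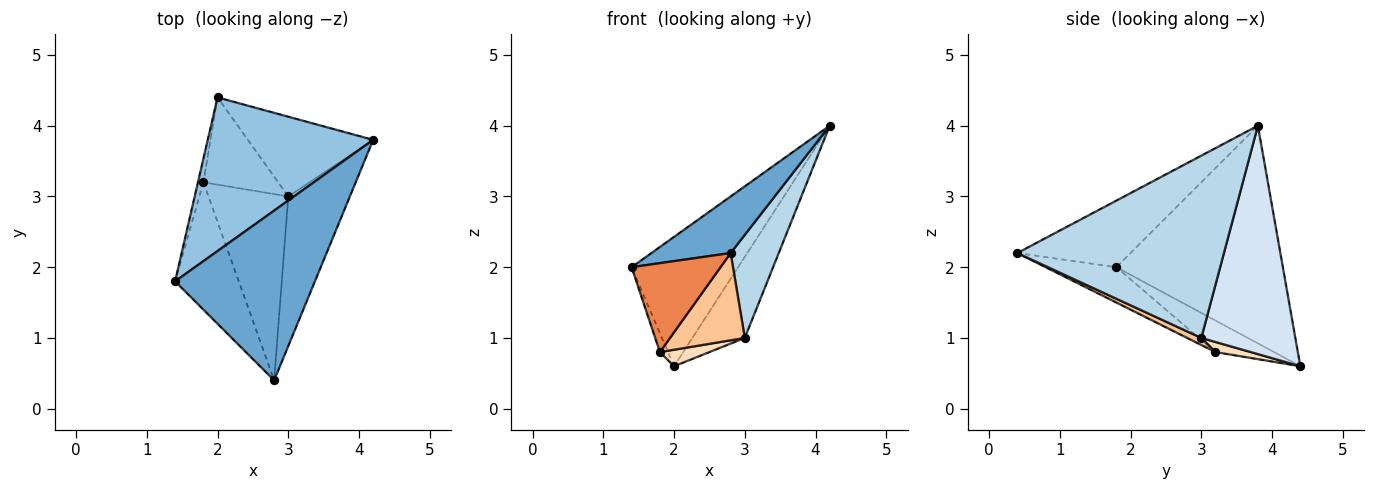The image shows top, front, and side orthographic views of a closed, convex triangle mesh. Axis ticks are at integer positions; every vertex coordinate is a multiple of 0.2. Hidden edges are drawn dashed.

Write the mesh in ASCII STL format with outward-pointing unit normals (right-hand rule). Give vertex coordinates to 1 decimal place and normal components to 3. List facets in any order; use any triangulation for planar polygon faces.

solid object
 facet normal -0.412 -0.288 0.865
  outer loop
   vertex 2.8 0.4 2.2
   vertex 4.2 3.8 4.0
   vertex 1.4 1.8 2.0
  endloop
 endfacet
 facet normal -0.709 0.454 0.539
  outer loop
   vertex 2.0 4.4 0.6
   vertex 1.4 1.8 2.0
   vertex 4.2 3.8 4.0
  endloop
 endfacet
 facet normal 0.925 -0.215 -0.313
  outer loop
   vertex 3.0 3.0 1.0
   vertex 4.2 3.8 4.0
   vertex 2.8 0.4 2.2
  endloop
 endfacet
 facet normal 0.788 0.439 -0.432
  outer loop
   vertex 3.0 3.0 1.0
   vertex 2.0 4.4 0.6
   vertex 4.2 3.8 4.0
  endloop
 endfacet
 facet normal -0.414 -0.521 -0.746
  outer loop
   vertex 1.8 3.2 0.8
   vertex 2.8 0.4 2.2
   vertex 1.4 1.8 2.0
  endloop
 endfacet
 facet normal -0.976 0.135 -0.168
  outer loop
   vertex 1.8 3.2 0.8
   vertex 1.4 1.8 2.0
   vertex 2.0 4.4 0.6
  endloop
 endfacet
 facet normal 0.080 -0.423 -0.903
  outer loop
   vertex 1.8 3.2 0.8
   vertex 3.0 3.0 1.0
   vertex 2.8 0.4 2.2
  endloop
 endfacet
 facet normal 0.132 -0.184 -0.974
  outer loop
   vertex 1.8 3.2 0.8
   vertex 2.0 4.4 0.6
   vertex 3.0 3.0 1.0
  endloop
 endfacet
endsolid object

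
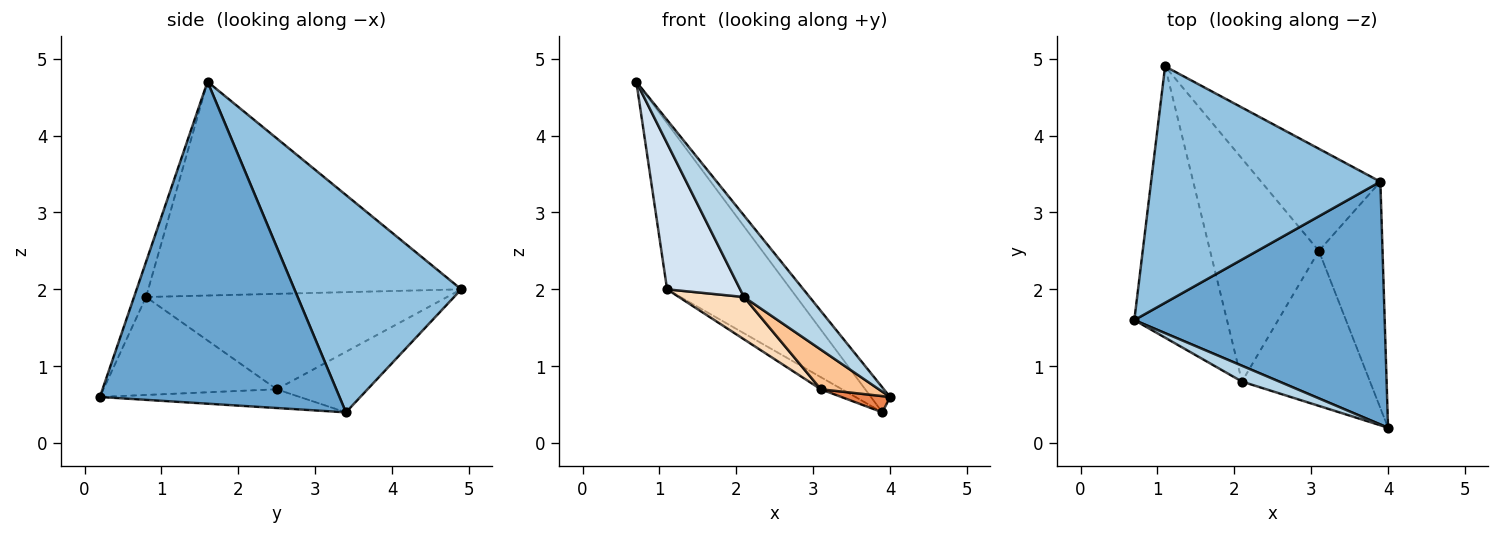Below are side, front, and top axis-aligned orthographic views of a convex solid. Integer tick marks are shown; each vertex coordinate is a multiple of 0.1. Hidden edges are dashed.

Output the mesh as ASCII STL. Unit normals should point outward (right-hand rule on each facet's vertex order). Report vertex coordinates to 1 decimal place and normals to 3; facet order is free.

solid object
 facet normal 0.788 0.063 0.613
  outer loop
   vertex 3.9 3.4 0.4
   vertex 0.7 1.6 4.7
   vertex 4.0 0.2 0.6
  endloop
 endfacet
 facet normal 0.613 0.455 0.646
  outer loop
   vertex 3.9 3.4 0.4
   vertex 1.1 4.9 2.0
   vertex 0.7 1.6 4.7
  endloop
 endfacet
 facet normal -0.177 -0.966 0.188
  outer loop
   vertex 2.1 0.8 1.9
   vertex 4.0 0.2 0.6
   vertex 0.7 1.6 4.7
  endloop
 endfacet
 facet normal -0.897 -0.209 -0.389
  outer loop
   vertex 2.1 0.8 1.9
   vertex 0.7 1.6 4.7
   vertex 1.1 4.9 2.0
  endloop
 endfacet
 facet normal -0.282 -0.069 -0.957
  outer loop
   vertex 3.1 2.5 0.7
   vertex 3.9 3.4 0.4
   vertex 4.0 0.2 0.6
  endloop
 endfacet
 facet normal -0.450 0.105 -0.887
  outer loop
   vertex 3.1 2.5 0.7
   vertex 1.1 4.9 2.0
   vertex 3.9 3.4 0.4
  endloop
 endfacet
 facet normal -0.595 -0.199 -0.778
  outer loop
   vertex 3.1 2.5 0.7
   vertex 4.0 0.2 0.6
   vertex 2.1 0.8 1.9
  endloop
 endfacet
 facet normal -0.653 -0.141 -0.744
  outer loop
   vertex 3.1 2.5 0.7
   vertex 2.1 0.8 1.9
   vertex 1.1 4.9 2.0
  endloop
 endfacet
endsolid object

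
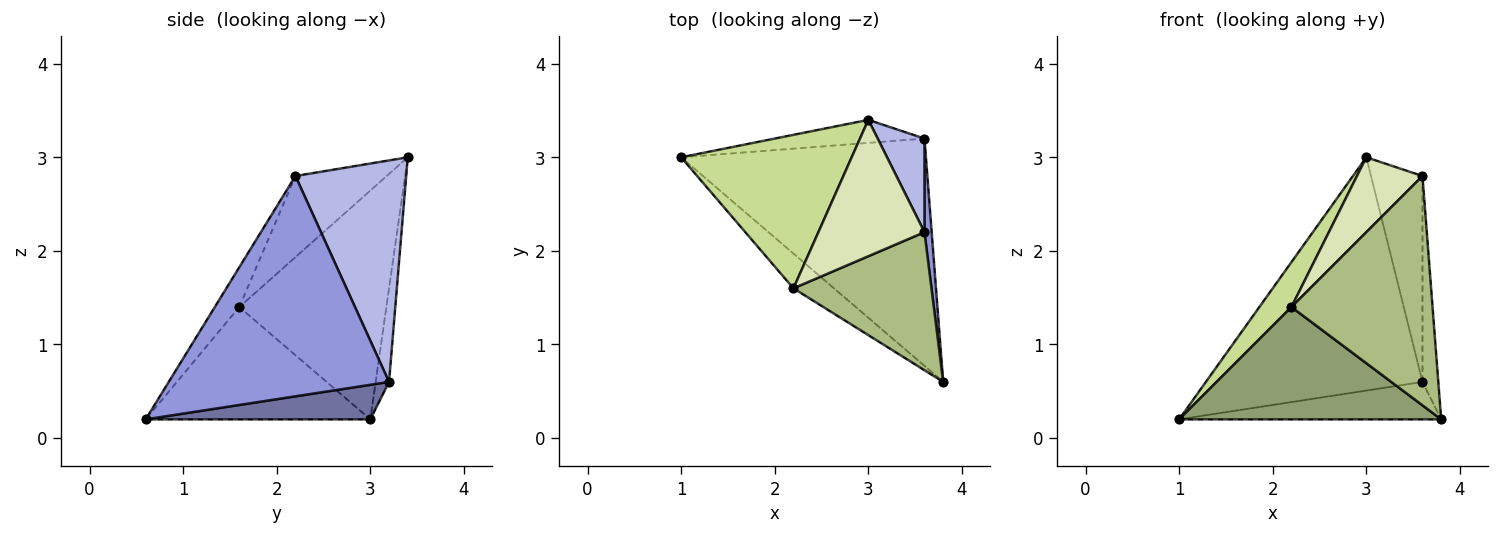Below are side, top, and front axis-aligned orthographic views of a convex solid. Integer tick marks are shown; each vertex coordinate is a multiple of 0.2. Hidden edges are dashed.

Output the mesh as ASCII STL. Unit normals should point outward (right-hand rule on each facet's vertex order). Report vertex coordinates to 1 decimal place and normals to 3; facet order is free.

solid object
 facet normal 0.138 0.161 -0.977
  outer loop
   vertex 3.6 3.2 0.6
   vertex 3.8 0.6 0.2
   vertex 1.0 3.0 0.2
  endloop
 endfacet
 facet normal -0.061 0.993 -0.098
  outer loop
   vertex 3.6 3.2 0.6
   vertex 1.0 3.0 0.2
   vertex 3.0 3.4 3.0
  endloop
 endfacet
 facet normal 0.997 0.072 0.033
  outer loop
   vertex 3.6 3.2 0.6
   vertex 3.6 2.2 2.8
   vertex 3.8 0.6 0.2
  endloop
 endfacet
 facet normal 0.891 0.414 0.188
  outer loop
   vertex 3.6 3.2 0.6
   vertex 3.0 3.4 3.0
   vertex 3.6 2.2 2.8
  endloop
 endfacet
 facet normal -0.634 -0.739 -0.229
  outer loop
   vertex 2.2 1.6 1.4
   vertex 1.0 3.0 0.2
   vertex 3.8 0.6 0.2
  endloop
 endfacet
 facet normal -0.147 -0.847 0.510
  outer loop
   vertex 2.2 1.6 1.4
   vertex 3.8 0.6 0.2
   vertex 3.6 2.2 2.8
  endloop
 endfacet
 facet normal -0.790 -0.172 0.589
  outer loop
   vertex 2.2 1.6 1.4
   vertex 3.0 3.4 3.0
   vertex 1.0 3.0 0.2
  endloop
 endfacet
 facet normal -0.557 -0.400 0.728
  outer loop
   vertex 2.2 1.6 1.4
   vertex 3.6 2.2 2.8
   vertex 3.0 3.4 3.0
  endloop
 endfacet
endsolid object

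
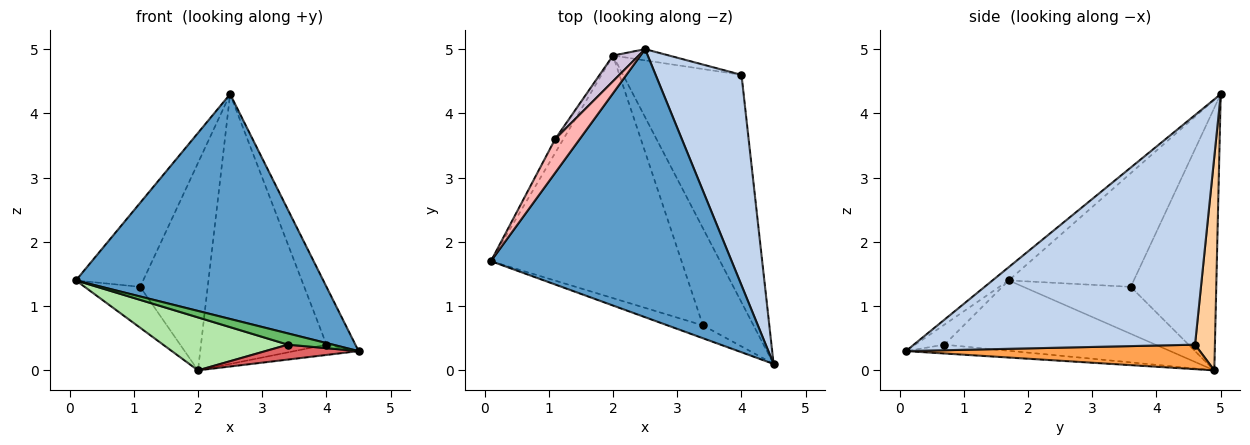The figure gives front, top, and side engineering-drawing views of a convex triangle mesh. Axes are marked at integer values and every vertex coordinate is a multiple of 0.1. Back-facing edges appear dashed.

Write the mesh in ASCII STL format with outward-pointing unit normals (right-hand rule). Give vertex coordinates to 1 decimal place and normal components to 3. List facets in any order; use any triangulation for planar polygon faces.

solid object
 facet normal -0.042 -0.642 0.765
  outer loop
   vertex 2.5 5.0 4.3
   vertex 0.1 1.7 1.4
   vertex 4.5 0.1 0.3
  endloop
 endfacet
 facet normal 0.932 0.096 0.349
  outer loop
   vertex 4.0 4.6 0.4
   vertex 2.5 5.0 4.3
   vertex 4.5 0.1 0.3
  endloop
 endfacet
 facet normal 0.202 0.044 -0.978
  outer loop
   vertex 4.0 4.6 0.4
   vertex 4.5 0.1 0.3
   vertex 2.0 4.9 0.0
  endloop
 endfacet
 facet normal 0.156 0.987 -0.041
  outer loop
   vertex 4.0 4.6 0.4
   vertex 2.0 4.9 0.0
   vertex 2.5 5.0 4.3
  endloop
 endfacet
 facet normal -0.393 -0.605 -0.692
  outer loop
   vertex 3.4 0.7 0.4
   vertex 4.5 0.1 0.3
   vertex 0.1 1.7 1.4
  endloop
 endfacet
 facet normal -0.339 -0.201 -0.919
  outer loop
   vertex 3.4 0.7 0.4
   vertex 0.1 1.7 1.4
   vertex 2.0 4.9 0.0
  endloop
 endfacet
 facet normal -0.170 -0.149 -0.974
  outer loop
   vertex 3.4 0.7 0.4
   vertex 2.0 4.9 0.0
   vertex 4.5 0.1 0.3
  endloop
 endfacet
 facet normal -0.865 0.465 0.187
  outer loop
   vertex 1.1 3.6 1.3
   vertex 0.1 1.7 1.4
   vertex 2.5 5.0 4.3
  endloop
 endfacet
 facet normal -0.878 0.454 -0.154
  outer loop
   vertex 1.1 3.6 1.3
   vertex 2.0 4.9 0.0
   vertex 0.1 1.7 1.4
  endloop
 endfacet
 facet normal -0.782 0.618 0.077
  outer loop
   vertex 1.1 3.6 1.3
   vertex 2.5 5.0 4.3
   vertex 2.0 4.9 0.0
  endloop
 endfacet
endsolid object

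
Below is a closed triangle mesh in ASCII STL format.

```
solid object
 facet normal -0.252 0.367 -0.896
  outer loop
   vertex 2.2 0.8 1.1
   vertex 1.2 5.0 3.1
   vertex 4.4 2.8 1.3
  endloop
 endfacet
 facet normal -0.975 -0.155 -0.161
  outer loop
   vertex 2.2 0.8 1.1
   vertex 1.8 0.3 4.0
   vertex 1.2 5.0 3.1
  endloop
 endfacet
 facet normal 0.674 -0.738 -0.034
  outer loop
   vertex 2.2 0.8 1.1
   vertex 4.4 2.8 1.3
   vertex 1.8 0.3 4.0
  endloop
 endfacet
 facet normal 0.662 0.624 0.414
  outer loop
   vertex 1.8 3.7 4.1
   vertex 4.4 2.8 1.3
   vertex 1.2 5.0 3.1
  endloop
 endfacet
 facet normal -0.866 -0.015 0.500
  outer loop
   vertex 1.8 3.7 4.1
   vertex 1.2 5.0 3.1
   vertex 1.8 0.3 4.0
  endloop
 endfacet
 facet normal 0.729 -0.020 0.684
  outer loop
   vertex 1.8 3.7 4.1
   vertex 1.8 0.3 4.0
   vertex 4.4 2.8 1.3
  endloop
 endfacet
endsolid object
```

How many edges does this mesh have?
9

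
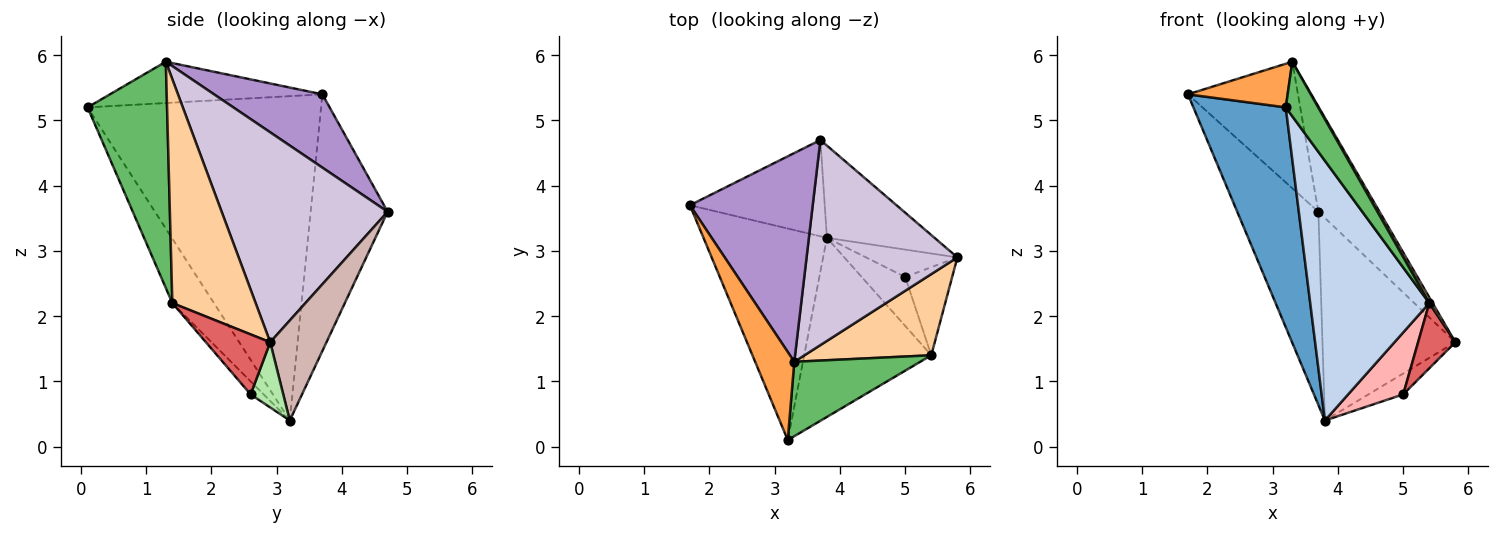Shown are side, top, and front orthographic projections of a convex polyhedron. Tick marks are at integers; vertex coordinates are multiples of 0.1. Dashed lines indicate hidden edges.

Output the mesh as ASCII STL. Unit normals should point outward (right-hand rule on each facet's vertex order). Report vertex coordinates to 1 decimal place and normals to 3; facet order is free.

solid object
 facet normal -0.877 -0.347 -0.334
  outer loop
   vertex 3.8 3.2 0.4
   vertex 3.2 0.1 5.2
   vertex 1.7 3.7 5.4
  endloop
 endfacet
 facet normal -0.276 -0.791 -0.546
  outer loop
   vertex 5.4 1.4 2.2
   vertex 3.2 0.1 5.2
   vertex 3.8 3.2 0.4
  endloop
 endfacet
 facet normal -0.687 -0.322 0.651
  outer loop
   vertex 3.3 1.3 5.9
   vertex 1.7 3.7 5.4
   vertex 3.2 0.1 5.2
  endloop
 endfacet
 facet normal 0.870 -0.035 0.493
  outer loop
   vertex 3.3 1.3 5.9
   vertex 5.4 1.4 2.2
   vertex 5.8 2.9 1.6
  endloop
 endfacet
 facet normal 0.823 -0.336 0.458
  outer loop
   vertex 3.3 1.3 5.9
   vertex 3.2 0.1 5.2
   vertex 5.4 1.4 2.2
  endloop
 endfacet
 facet normal 0.494 0.527 -0.692
  outer loop
   vertex 5.0 2.6 0.8
   vertex 3.8 3.2 0.4
   vertex 5.8 2.9 1.6
  endloop
 endfacet
 facet normal 0.716 -0.415 -0.561
  outer loop
   vertex 5.0 2.6 0.8
   vertex 5.8 2.9 1.6
   vertex 5.4 1.4 2.2
  endloop
 endfacet
 facet normal -0.183 -0.772 -0.609
  outer loop
   vertex 5.0 2.6 0.8
   vertex 5.4 1.4 2.2
   vertex 3.8 3.2 0.4
  endloop
 endfacet
 facet normal 0.455 0.462 0.762
  outer loop
   vertex 3.7 4.7 3.6
   vertex 1.7 3.7 5.4
   vertex 3.3 1.3 5.9
  endloop
 endfacet
 facet normal 0.778 0.287 0.559
  outer loop
   vertex 3.7 4.7 3.6
   vertex 3.3 1.3 5.9
   vertex 5.8 2.9 1.6
  endloop
 endfacet
 facet normal -0.647 0.682 -0.340
  outer loop
   vertex 3.7 4.7 3.6
   vertex 3.8 3.2 0.4
   vertex 1.7 3.7 5.4
  endloop
 endfacet
 facet normal 0.359 0.849 -0.387
  outer loop
   vertex 3.7 4.7 3.6
   vertex 5.8 2.9 1.6
   vertex 3.8 3.2 0.4
  endloop
 endfacet
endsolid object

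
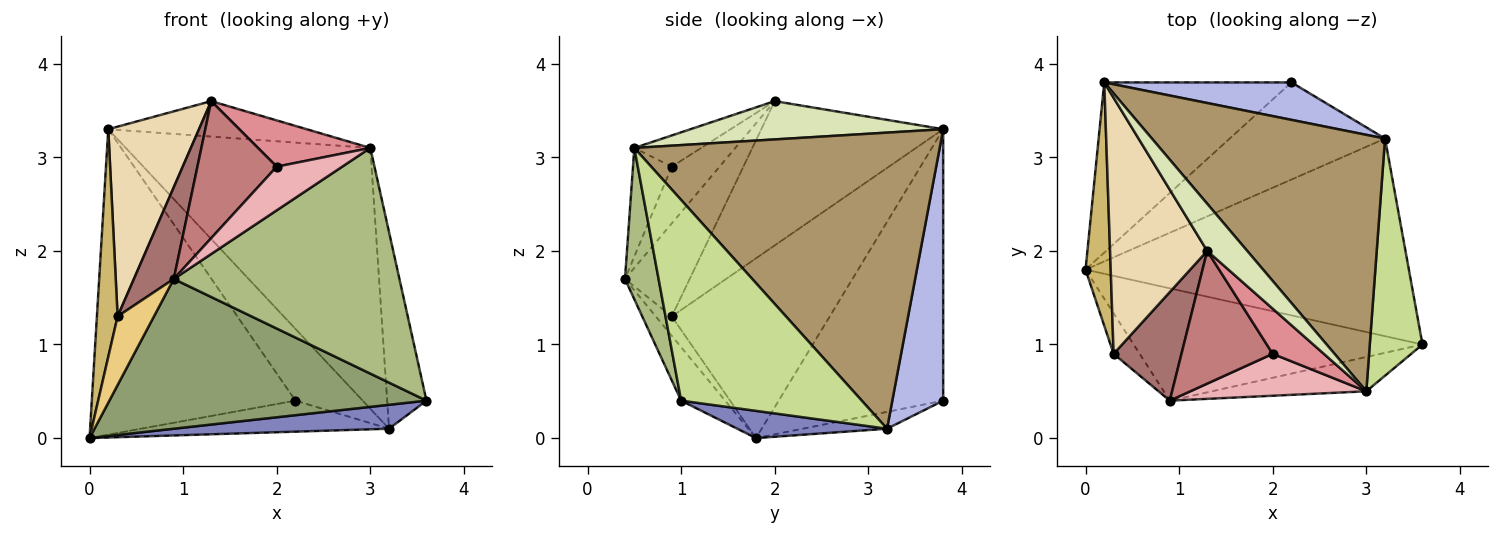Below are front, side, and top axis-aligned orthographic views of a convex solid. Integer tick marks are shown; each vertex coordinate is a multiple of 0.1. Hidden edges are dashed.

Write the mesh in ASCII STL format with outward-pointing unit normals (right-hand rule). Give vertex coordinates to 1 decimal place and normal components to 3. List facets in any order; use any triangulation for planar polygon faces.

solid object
 facet normal -0.577 0.714 -0.398
  outer loop
   vertex 0.2 3.8 3.3
   vertex 2.2 3.8 0.4
   vertex 0.0 1.8 0.0
  endloop
 endfacet
 facet normal 0.083 -0.120 -0.989
  outer loop
   vertex 3.2 3.2 0.1
   vertex 3.6 1.0 0.4
   vertex 0.0 1.8 0.0
  endloop
 endfacet
 facet normal -0.103 0.303 -0.948
  outer loop
   vertex 3.2 3.2 0.1
   vertex 0.0 1.8 0.0
   vertex 2.2 3.8 0.4
  endloop
 endfacet
 facet normal 0.557 0.736 0.384
  outer loop
   vertex 3.2 3.2 0.1
   vertex 2.2 3.8 0.4
   vertex 0.2 3.8 3.3
  endloop
 endfacet
 facet normal -0.110 -0.795 -0.596
  outer loop
   vertex 0.9 0.4 1.7
   vertex 0.0 1.8 0.0
   vertex 3.6 1.0 0.4
  endloop
 endfacet
 facet normal 0.146 -0.978 -0.149
  outer loop
   vertex 3.0 0.5 3.1
   vertex 0.9 0.4 1.7
   vertex 3.6 1.0 0.4
  endloop
 endfacet
 facet normal 0.946 0.206 0.248
  outer loop
   vertex 3.0 0.5 3.1
   vertex 3.6 1.0 0.4
   vertex 3.2 3.2 0.1
  endloop
 endfacet
 facet normal 0.608 0.477 0.635
  outer loop
   vertex 3.0 0.5 3.1
   vertex 0.2 3.8 3.3
   vertex 1.3 2.0 3.6
  endloop
 endfacet
 facet normal 0.665 0.533 0.524
  outer loop
   vertex 3.0 0.5 3.1
   vertex 3.2 3.2 0.1
   vertex 0.2 3.8 3.3
  endloop
 endfacet
 facet normal -0.982 -0.129 0.138
  outer loop
   vertex 0.3 0.9 1.3
   vertex 0.2 3.8 3.3
   vertex 0.0 1.8 0.0
  endloop
 endfacet
 facet normal -0.354 -0.805 -0.476
  outer loop
   vertex 0.3 0.9 1.3
   vertex 0.0 1.8 0.0
   vertex 0.9 0.4 1.7
  endloop
 endfacet
 facet normal -0.766 -0.382 0.516
  outer loop
   vertex 0.3 0.9 1.3
   vertex 1.3 2.0 3.6
   vertex 0.2 3.8 3.3
  endloop
 endfacet
 facet normal -0.723 -0.446 0.528
  outer loop
   vertex 0.3 0.9 1.3
   vertex 0.9 0.4 1.7
   vertex 1.3 2.0 3.6
  endloop
 endfacet
 facet normal -0.397 -0.659 0.639
  outer loop
   vertex 2.0 0.9 2.9
   vertex 1.3 2.0 3.6
   vertex 0.9 0.4 1.7
  endloop
 endfacet
 facet normal -0.392 -0.658 0.643
  outer loop
   vertex 2.0 0.9 2.9
   vertex 3.0 0.5 3.1
   vertex 1.3 2.0 3.6
  endloop
 endfacet
 facet normal -0.393 -0.664 0.637
  outer loop
   vertex 2.0 0.9 2.9
   vertex 0.9 0.4 1.7
   vertex 3.0 0.5 3.1
  endloop
 endfacet
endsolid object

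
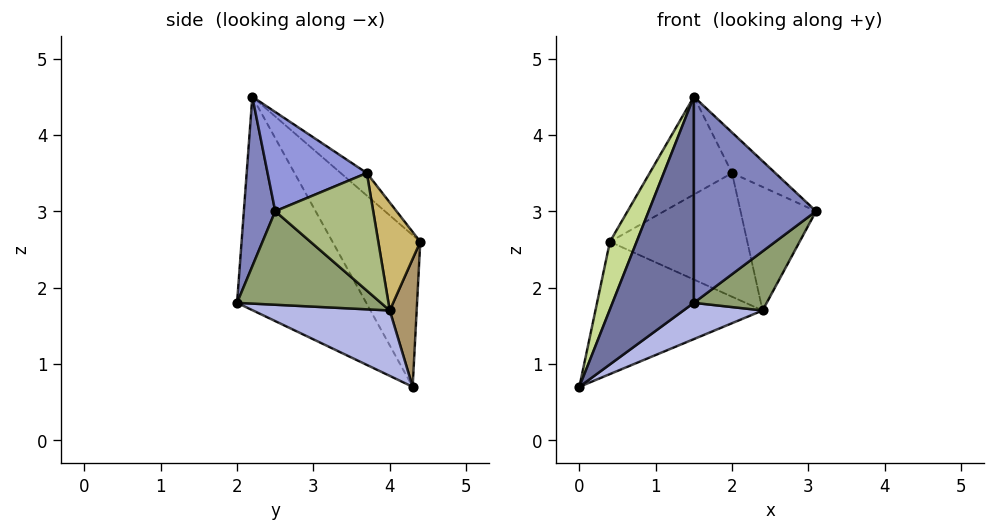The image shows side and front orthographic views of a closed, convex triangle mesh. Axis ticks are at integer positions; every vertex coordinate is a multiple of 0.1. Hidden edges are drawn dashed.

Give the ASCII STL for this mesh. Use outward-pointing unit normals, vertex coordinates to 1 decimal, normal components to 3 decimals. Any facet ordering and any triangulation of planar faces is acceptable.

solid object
 facet normal -0.845 -0.533 0.039
  outer loop
   vertex 1.5 2.2 4.5
   vertex 0.0 4.3 0.7
   vertex 1.5 2.0 1.8
  endloop
 endfacet
 facet normal 0.248 -0.966 0.072
  outer loop
   vertex 1.5 2.2 4.5
   vertex 1.5 2.0 1.8
   vertex 3.1 2.5 3.0
  endloop
 endfacet
 facet normal 0.630 0.275 0.727
  outer loop
   vertex 2.0 3.7 3.5
   vertex 1.5 2.2 4.5
   vertex 3.1 2.5 3.0
  endloop
 endfacet
 facet normal 0.354 -0.205 -0.912
  outer loop
   vertex 2.4 4.0 1.7
   vertex 1.5 2.0 1.8
   vertex 0.0 4.3 0.7
  endloop
 endfacet
 facet normal 0.630 -0.319 -0.708
  outer loop
   vertex 2.4 4.0 1.7
   vertex 3.1 2.5 3.0
   vertex 1.5 2.0 1.8
  endloop
 endfacet
 facet normal 0.763 0.588 0.268
  outer loop
   vertex 2.4 4.0 1.7
   vertex 2.0 3.7 3.5
   vertex 3.1 2.5 3.0
  endloop
 endfacet
 facet normal -0.935 -0.285 0.212
  outer loop
   vertex 0.4 4.4 2.6
   vertex 0.0 4.3 0.7
   vertex 1.5 2.2 4.5
  endloop
 endfacet
 facet normal -0.186 0.587 0.788
  outer loop
   vertex 0.4 4.4 2.6
   vertex 1.5 2.2 4.5
   vertex 2.0 3.7 3.5
  endloop
 endfacet
 facet normal 0.158 0.984 -0.085
  outer loop
   vertex 0.4 4.4 2.6
   vertex 2.4 4.0 1.7
   vertex 0.0 4.3 0.7
  endloop
 endfacet
 facet normal 0.285 0.933 0.219
  outer loop
   vertex 0.4 4.4 2.6
   vertex 2.0 3.7 3.5
   vertex 2.4 4.0 1.7
  endloop
 endfacet
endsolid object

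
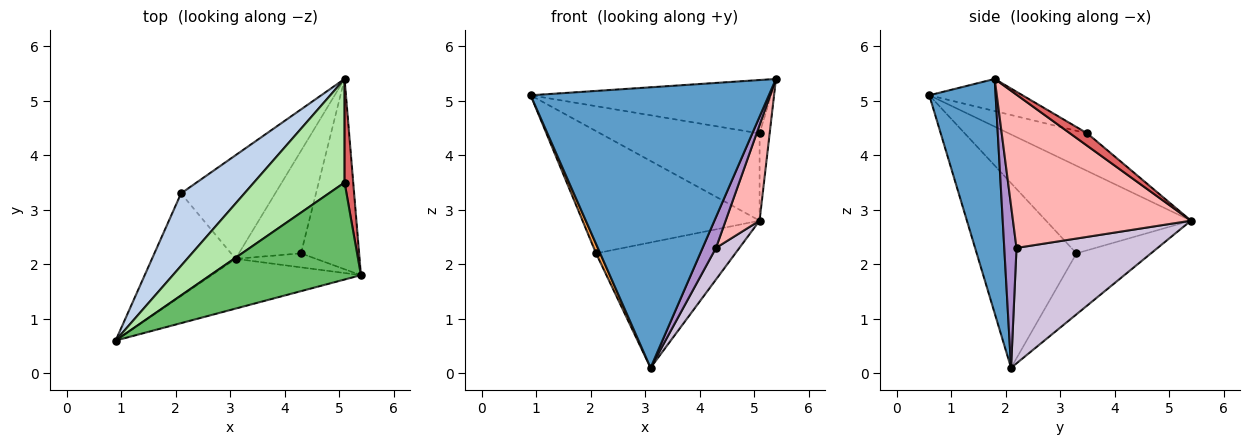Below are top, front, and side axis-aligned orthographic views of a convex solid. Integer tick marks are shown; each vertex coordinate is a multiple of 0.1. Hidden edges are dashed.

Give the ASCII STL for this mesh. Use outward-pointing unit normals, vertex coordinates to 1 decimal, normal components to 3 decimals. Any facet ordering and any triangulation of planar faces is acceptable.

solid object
 facet normal 0.264 -0.950 -0.169
  outer loop
   vertex 3.1 2.1 0.1
   vertex 5.4 1.8 5.4
   vertex 0.9 0.6 5.1
  endloop
 endfacet
 facet normal -0.576 0.703 0.417
  outer loop
   vertex 2.1 3.3 2.2
   vertex 0.9 0.6 5.1
   vertex 5.1 5.4 2.8
  endloop
 endfacet
 facet normal -0.910 -0.038 -0.412
  outer loop
   vertex 2.1 3.3 2.2
   vertex 3.1 2.1 0.1
   vertex 0.9 0.6 5.1
  endloop
 endfacet
 facet normal -0.381 0.713 -0.589
  outer loop
   vertex 2.1 3.3 2.2
   vertex 5.1 5.4 2.8
   vertex 3.1 2.1 0.1
  endloop
 endfacet
 facet normal -0.184 0.474 0.861
  outer loop
   vertex 5.1 3.5 4.4
   vertex 0.9 0.6 5.1
   vertex 5.4 1.8 5.4
  endloop
 endfacet
 facet normal -0.302 0.614 0.729
  outer loop
   vertex 5.1 3.5 4.4
   vertex 5.1 5.4 2.8
   vertex 0.9 0.6 5.1
  endloop
 endfacet
 facet normal 0.740 0.433 0.514
  outer loop
   vertex 5.1 3.5 4.4
   vertex 5.4 1.8 5.4
   vertex 5.1 5.4 2.8
  endloop
 endfacet
 facet normal 0.920 -0.176 -0.349
  outer loop
   vertex 4.3 2.2 2.3
   vertex 5.1 5.4 2.8
   vertex 5.4 1.8 5.4
  endloop
 endfacet
 facet normal 0.640 -0.699 -0.317
  outer loop
   vertex 4.3 2.2 2.3
   vertex 5.4 1.8 5.4
   vertex 3.1 2.1 0.1
  endloop
 endfacet
 facet normal 0.871 -0.145 -0.469
  outer loop
   vertex 4.3 2.2 2.3
   vertex 3.1 2.1 0.1
   vertex 5.1 5.4 2.8
  endloop
 endfacet
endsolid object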